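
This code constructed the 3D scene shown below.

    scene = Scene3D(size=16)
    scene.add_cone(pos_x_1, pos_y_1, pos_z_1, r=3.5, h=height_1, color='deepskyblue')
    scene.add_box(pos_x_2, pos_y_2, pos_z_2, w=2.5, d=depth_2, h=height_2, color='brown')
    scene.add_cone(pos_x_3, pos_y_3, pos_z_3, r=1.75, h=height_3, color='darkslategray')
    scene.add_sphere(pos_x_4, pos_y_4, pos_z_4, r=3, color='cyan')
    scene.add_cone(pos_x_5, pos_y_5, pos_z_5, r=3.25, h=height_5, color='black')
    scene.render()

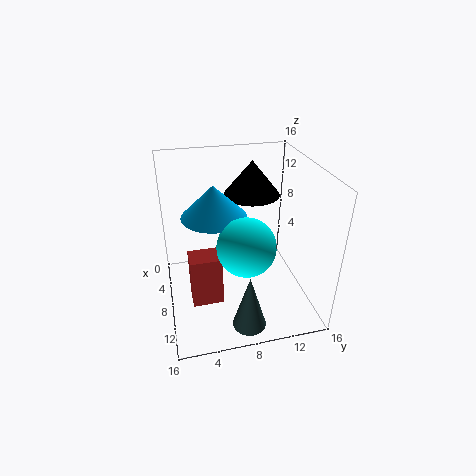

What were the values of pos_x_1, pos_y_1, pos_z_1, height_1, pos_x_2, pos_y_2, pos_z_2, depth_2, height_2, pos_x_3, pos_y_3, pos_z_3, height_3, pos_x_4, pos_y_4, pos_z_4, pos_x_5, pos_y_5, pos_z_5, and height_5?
pos_x_1 = 7.5
pos_y_1 = 5.5
pos_z_1 = 10.75
height_1 = 3.5
pos_x_2 = 9.25
pos_y_2 = 2.25
pos_z_2 = 2.5
depth_2 = 3.25
height_2 = 5.5
pos_x_3 = 14
pos_y_3 = 7.75
pos_z_3 = 1
height_3 = 6
pos_x_4 = 11.5
pos_y_4 = 8
pos_z_4 = 9
pos_x_5 = 4.5
pos_y_5 = 10.5
pos_z_5 = 11.5
height_5 = 4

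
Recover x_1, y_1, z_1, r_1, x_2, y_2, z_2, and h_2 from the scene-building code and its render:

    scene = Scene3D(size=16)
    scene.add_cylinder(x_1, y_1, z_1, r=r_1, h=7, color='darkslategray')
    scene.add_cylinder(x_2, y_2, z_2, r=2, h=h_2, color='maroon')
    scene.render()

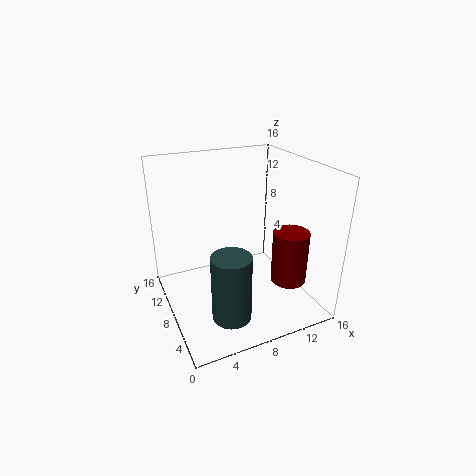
x_1 = 5, y_1 = 3, z_1 = 2, r_1 = 2, x_2 = 13, y_2 = 5, z_2 = 3, h_2 = 6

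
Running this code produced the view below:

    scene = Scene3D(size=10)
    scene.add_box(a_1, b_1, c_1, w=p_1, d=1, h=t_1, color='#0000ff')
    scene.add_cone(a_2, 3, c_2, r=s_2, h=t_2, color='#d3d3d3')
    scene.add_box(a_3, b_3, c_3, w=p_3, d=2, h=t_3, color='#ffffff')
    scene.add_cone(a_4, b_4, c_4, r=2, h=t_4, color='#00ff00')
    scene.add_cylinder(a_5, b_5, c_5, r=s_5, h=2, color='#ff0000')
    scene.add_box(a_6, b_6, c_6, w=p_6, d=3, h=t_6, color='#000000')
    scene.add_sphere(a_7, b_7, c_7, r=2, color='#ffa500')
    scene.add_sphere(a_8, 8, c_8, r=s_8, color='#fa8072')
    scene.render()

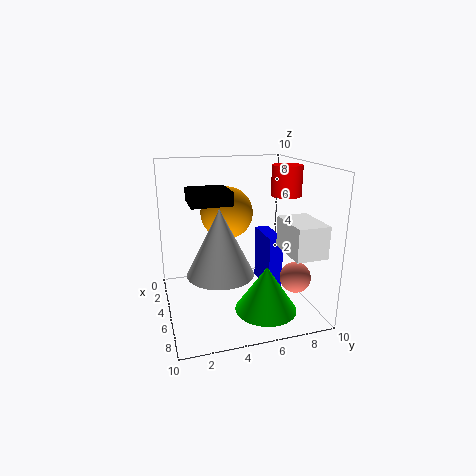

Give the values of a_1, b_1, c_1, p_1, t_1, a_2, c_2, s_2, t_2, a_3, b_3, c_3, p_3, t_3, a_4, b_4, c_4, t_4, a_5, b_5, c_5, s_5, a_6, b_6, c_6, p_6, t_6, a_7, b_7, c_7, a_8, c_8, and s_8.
a_1 = 3
b_1 = 7
c_1 = 1
p_1 = 3
t_1 = 4
a_2 = 8
c_2 = 4
s_2 = 2
t_2 = 4
a_3 = 7
b_3 = 7
c_3 = 5
p_3 = 3
t_3 = 2
a_4 = 8
b_4 = 6
c_4 = 1
t_4 = 3
a_5 = 6
b_5 = 8
c_5 = 8
s_5 = 1
a_6 = 1
b_6 = 2
c_6 = 7
p_6 = 3
t_6 = 1
a_7 = 2
b_7 = 5
c_7 = 6
a_8 = 8
c_8 = 3
s_8 = 1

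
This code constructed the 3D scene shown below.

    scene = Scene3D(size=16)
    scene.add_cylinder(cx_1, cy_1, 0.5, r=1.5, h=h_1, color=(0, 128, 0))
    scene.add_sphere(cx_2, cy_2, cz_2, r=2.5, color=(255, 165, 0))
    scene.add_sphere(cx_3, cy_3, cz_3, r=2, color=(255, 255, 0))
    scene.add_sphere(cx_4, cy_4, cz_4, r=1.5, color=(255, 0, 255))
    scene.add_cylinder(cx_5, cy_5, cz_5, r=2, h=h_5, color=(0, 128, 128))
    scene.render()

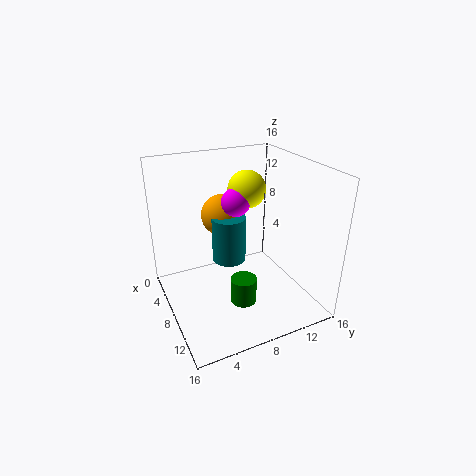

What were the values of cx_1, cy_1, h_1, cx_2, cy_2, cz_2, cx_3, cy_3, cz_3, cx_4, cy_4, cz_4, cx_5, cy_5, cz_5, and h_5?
cx_1 = 9.5; cy_1 = 8; h_1 = 3; cx_2 = 3.5; cy_2 = 8; cz_2 = 9; cx_3 = 8; cy_3 = 9; cz_3 = 13.5; cx_4 = 8.5; cy_4 = 7.5; cz_4 = 12.5; cx_5 = 5.5; cy_5 = 8; cz_5 = 4; h_5 = 5.5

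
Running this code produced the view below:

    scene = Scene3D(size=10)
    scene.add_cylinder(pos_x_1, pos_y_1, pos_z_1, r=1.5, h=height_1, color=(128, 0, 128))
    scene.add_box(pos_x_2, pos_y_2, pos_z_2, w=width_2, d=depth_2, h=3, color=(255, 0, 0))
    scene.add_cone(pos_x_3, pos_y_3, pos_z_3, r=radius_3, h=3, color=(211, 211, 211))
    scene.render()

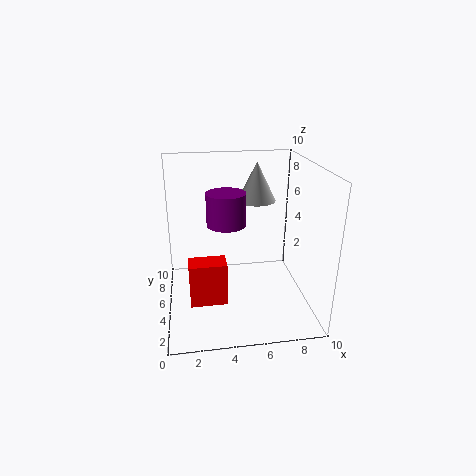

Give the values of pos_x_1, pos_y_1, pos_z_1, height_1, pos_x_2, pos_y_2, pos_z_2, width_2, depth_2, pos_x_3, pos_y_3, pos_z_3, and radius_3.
pos_x_1 = 4.5
pos_y_1 = 7.5
pos_z_1 = 5
height_1 = 2.5
pos_x_2 = 1.5
pos_y_2 = 3
pos_z_2 = 1
width_2 = 2.5
depth_2 = 1.5
pos_x_3 = 7
pos_y_3 = 8.5
pos_z_3 = 6.5
radius_3 = 1.5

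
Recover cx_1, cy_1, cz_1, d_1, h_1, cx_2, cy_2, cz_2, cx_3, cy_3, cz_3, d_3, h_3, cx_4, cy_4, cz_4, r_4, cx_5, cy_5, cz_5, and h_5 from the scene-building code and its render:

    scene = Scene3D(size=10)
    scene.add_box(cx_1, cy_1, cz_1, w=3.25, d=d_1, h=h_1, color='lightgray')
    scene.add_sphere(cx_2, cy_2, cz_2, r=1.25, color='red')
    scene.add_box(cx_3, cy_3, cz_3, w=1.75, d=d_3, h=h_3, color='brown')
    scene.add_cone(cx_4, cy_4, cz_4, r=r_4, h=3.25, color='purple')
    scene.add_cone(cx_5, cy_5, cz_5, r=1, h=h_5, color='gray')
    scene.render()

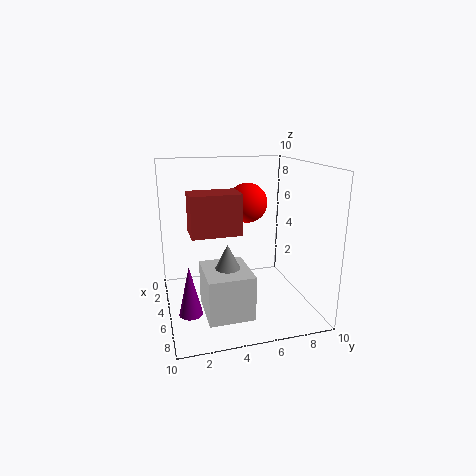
cx_1 = 6.5, cy_1 = 2, cz_1 = 1.5, d_1 = 2.75, h_1 = 2.75, cx_2 = 6.25, cy_2 = 5.25, cz_2 = 7.75, cx_3 = 7.75, cy_3 = 1.25, cz_3 = 6.75, d_3 = 2.75, h_3 = 2.25, cx_4 = 7.25, cy_4 = 1.25, cz_4 = 1, r_4 = 0.75, cx_5 = 8, cy_5 = 3.5, cz_5 = 3.75, h_5 = 2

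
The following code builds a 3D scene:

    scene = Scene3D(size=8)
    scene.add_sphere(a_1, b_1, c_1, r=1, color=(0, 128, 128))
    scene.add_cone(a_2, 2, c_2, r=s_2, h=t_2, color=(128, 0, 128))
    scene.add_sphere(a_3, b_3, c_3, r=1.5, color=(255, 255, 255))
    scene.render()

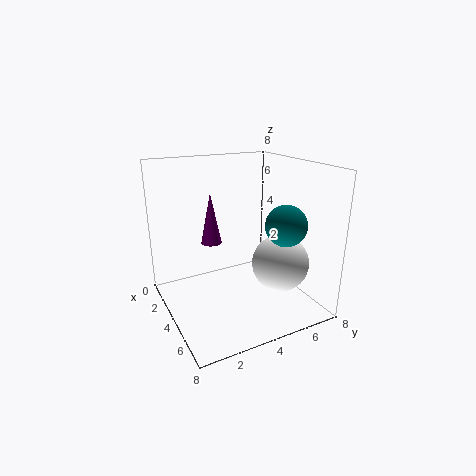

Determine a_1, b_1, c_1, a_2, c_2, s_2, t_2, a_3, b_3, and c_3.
a_1 = 7, b_1 = 5, c_1 = 5.5, a_2 = 5, c_2 = 4.5, s_2 = 0.5, t_2 = 2.5, a_3 = 6, b_3 = 5.5, c_3 = 3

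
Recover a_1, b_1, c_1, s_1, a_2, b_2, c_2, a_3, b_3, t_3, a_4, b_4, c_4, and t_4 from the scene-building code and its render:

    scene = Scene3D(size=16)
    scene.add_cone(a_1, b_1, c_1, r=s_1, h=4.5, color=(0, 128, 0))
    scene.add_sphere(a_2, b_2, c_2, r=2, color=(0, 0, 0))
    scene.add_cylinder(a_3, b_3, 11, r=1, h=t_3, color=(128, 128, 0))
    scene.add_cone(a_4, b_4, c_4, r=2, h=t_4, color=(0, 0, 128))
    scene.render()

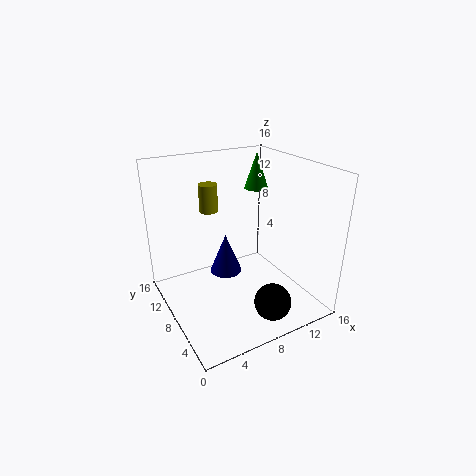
a_1 = 13.5, b_1 = 13, c_1 = 11.5, s_1 = 1.5, a_2 = 9.5, b_2 = 3, c_2 = 2, a_3 = 5.5, b_3 = 10, t_3 = 3, a_4 = 8.5, b_4 = 12, c_4 = 1.5, t_4 = 5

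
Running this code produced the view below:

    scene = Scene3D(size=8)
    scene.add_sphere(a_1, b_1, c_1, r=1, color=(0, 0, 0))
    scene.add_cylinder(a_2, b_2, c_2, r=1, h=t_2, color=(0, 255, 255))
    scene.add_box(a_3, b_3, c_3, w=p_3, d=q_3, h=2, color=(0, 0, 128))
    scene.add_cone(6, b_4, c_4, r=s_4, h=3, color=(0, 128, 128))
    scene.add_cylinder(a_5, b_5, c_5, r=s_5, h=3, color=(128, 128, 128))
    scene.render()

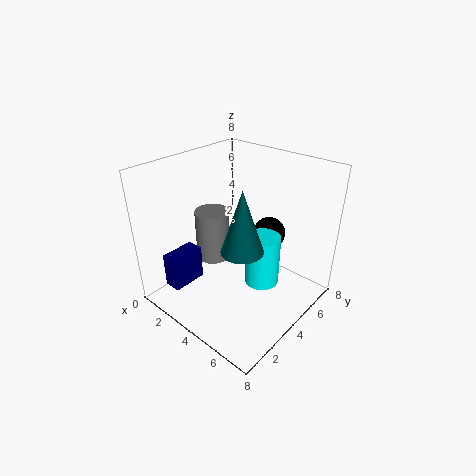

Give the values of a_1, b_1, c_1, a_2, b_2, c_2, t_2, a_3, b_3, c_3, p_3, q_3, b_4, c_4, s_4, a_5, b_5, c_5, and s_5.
a_1 = 4
b_1 = 7
c_1 = 3
a_2 = 5
b_2 = 5
c_2 = 1
t_2 = 3
a_3 = 1
b_3 = 1
c_3 = 1
p_3 = 1
q_3 = 2
b_4 = 2
c_4 = 5
s_4 = 1
a_5 = 2
b_5 = 4
c_5 = 2
s_5 = 1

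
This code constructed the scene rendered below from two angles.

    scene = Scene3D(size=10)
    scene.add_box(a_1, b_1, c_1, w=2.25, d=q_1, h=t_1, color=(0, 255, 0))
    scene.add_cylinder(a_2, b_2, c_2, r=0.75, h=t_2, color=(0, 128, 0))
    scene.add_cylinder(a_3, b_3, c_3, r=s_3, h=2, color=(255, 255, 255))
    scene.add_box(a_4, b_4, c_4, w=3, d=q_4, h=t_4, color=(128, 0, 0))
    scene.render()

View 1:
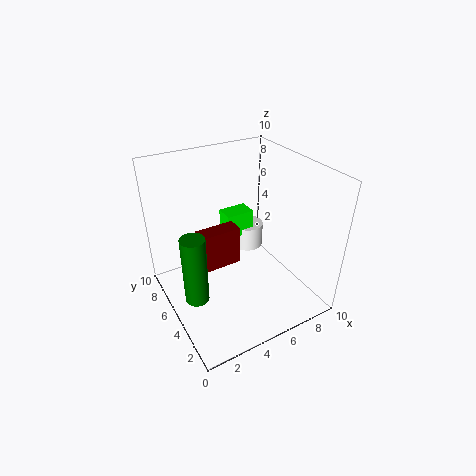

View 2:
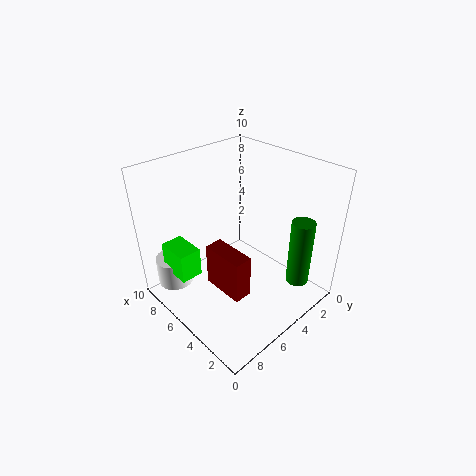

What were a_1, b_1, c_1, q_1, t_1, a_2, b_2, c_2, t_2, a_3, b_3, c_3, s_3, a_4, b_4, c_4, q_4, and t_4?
a_1 = 5.75
b_1 = 7.75
c_1 = 3
q_1 = 1.5
t_1 = 2
a_2 = 1
b_2 = 3.25
c_2 = 2.75
t_2 = 4.5
a_3 = 8
b_3 = 8.5
c_3 = 1.5
s_3 = 1.25
a_4 = 2.75
b_4 = 6
c_4 = 2
q_4 = 1.25
t_4 = 3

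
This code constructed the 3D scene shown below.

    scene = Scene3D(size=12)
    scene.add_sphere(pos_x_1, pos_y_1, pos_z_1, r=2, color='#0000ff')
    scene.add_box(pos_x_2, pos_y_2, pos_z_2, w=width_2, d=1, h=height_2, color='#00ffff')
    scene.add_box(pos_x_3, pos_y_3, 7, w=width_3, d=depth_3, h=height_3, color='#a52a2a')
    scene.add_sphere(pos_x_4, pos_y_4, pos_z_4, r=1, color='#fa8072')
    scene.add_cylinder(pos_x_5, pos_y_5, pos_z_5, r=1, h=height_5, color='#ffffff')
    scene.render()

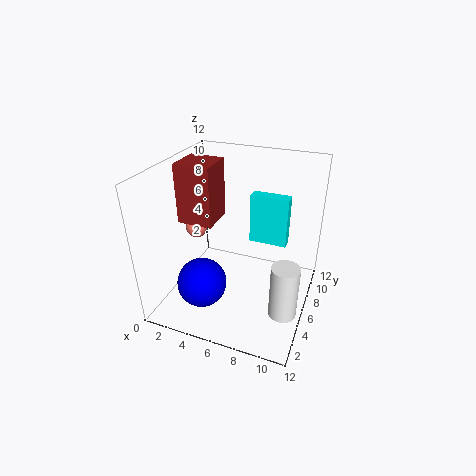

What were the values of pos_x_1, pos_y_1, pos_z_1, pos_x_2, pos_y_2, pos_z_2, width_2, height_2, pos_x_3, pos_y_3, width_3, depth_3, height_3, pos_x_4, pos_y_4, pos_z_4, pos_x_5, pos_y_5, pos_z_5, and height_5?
pos_x_1 = 4; pos_y_1 = 3; pos_z_1 = 3; pos_x_2 = 7; pos_y_2 = 6; pos_z_2 = 6; width_2 = 3; height_2 = 4; pos_x_3 = 1; pos_y_3 = 5; width_3 = 3; depth_3 = 3; height_3 = 5; pos_x_4 = 1; pos_y_4 = 8; pos_z_4 = 5; pos_x_5 = 11; pos_y_5 = 2; pos_z_5 = 3; height_5 = 4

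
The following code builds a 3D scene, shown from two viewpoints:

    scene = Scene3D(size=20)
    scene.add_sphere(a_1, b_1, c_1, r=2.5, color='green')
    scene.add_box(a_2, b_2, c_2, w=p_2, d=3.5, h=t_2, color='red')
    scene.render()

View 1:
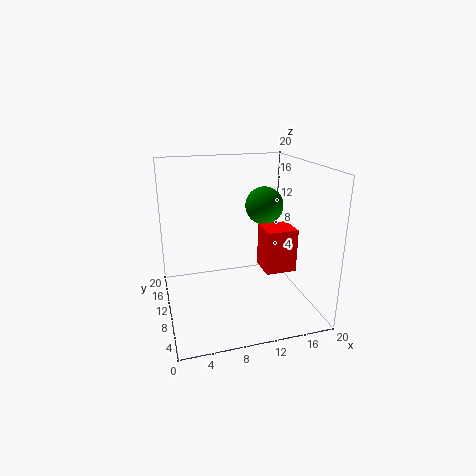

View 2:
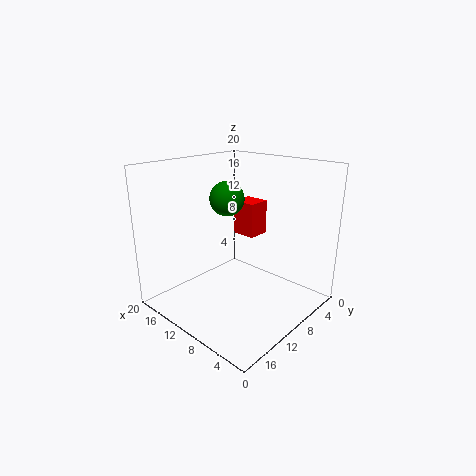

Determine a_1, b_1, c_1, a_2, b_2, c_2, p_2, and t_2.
a_1 = 13.25, b_1 = 8.75, c_1 = 14.75, a_2 = 11.25, b_2 = 2, c_2 = 8.25, p_2 = 3.75, t_2 = 5.25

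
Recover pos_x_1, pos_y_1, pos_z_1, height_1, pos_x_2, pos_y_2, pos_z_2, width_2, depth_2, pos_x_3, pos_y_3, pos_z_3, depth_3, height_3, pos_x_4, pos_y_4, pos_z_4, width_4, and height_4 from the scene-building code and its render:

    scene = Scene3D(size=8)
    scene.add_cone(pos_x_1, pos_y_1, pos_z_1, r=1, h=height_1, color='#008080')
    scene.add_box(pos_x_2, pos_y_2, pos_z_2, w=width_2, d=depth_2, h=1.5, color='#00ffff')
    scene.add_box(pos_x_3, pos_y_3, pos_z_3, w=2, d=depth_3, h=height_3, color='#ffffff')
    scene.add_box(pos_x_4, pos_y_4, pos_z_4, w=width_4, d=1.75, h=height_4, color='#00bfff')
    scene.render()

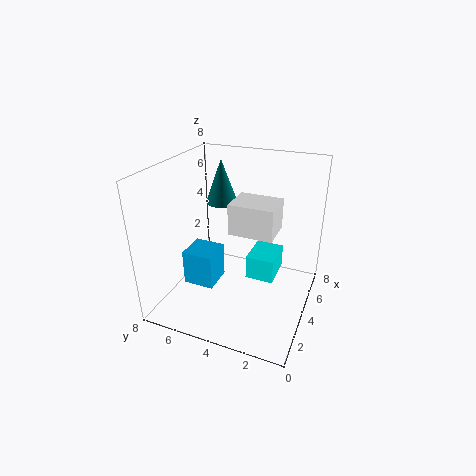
pos_x_1 = 6.75
pos_y_1 = 6.25
pos_z_1 = 4.75
height_1 = 2.75
pos_x_2 = 5.25
pos_y_2 = 2.25
pos_z_2 = 0.5
width_2 = 2.25
depth_2 = 1.75
pos_x_3 = 3.75
pos_y_3 = 2
pos_z_3 = 4.25
depth_3 = 2.5
height_3 = 1.75
pos_x_4 = 2.5
pos_y_4 = 5
pos_z_4 = 1.25
width_4 = 1.75
height_4 = 2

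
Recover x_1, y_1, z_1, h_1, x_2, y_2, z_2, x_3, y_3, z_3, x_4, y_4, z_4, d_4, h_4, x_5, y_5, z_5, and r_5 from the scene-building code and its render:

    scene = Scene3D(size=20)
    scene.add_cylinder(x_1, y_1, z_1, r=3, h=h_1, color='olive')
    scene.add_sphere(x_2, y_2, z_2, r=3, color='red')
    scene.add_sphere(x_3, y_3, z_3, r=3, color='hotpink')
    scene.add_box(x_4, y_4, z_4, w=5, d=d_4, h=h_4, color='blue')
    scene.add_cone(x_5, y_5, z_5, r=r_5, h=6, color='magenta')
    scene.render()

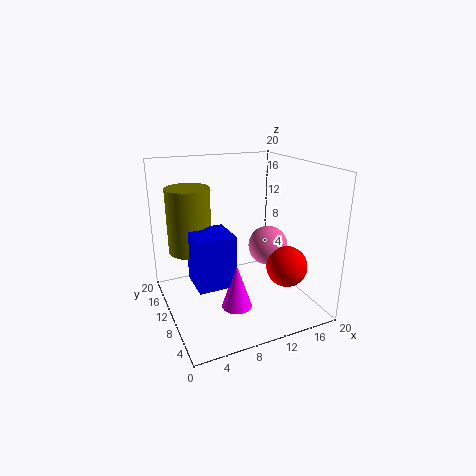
x_1 = 4
y_1 = 13
z_1 = 8
h_1 = 9
x_2 = 17
y_2 = 8
z_2 = 5
x_3 = 16
y_3 = 12
z_3 = 7
x_4 = 3
y_4 = 6
z_4 = 5
d_4 = 5
h_4 = 7
x_5 = 8
y_5 = 6
z_5 = 2
r_5 = 2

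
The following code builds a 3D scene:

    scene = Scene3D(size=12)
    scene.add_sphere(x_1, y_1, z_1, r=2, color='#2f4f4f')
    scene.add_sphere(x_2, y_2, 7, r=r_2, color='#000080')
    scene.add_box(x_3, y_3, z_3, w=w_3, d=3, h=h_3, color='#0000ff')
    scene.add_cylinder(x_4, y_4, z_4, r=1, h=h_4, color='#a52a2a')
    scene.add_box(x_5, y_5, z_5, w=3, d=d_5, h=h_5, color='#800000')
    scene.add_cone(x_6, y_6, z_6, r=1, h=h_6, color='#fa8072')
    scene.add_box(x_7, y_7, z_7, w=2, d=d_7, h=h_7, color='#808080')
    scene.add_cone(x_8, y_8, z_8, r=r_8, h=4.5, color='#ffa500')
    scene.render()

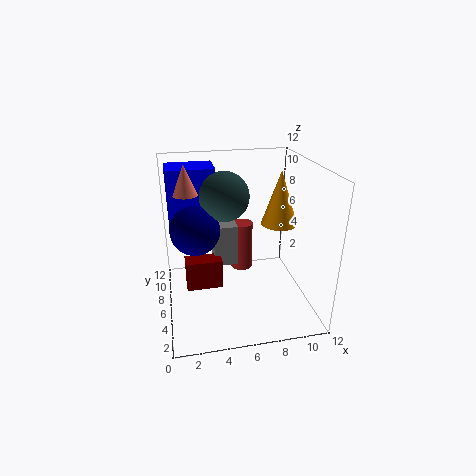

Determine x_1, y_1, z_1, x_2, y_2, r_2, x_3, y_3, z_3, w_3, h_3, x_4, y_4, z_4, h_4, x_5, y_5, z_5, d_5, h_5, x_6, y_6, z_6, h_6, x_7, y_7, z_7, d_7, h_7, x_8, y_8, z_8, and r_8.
x_1 = 5, y_1 = 6.5, z_1 = 9.5, x_2 = 2.5, y_2 = 6, r_2 = 2, x_3 = 0.5, y_3 = 7.5, z_3 = 6.5, w_3 = 4, h_3 = 5, x_4 = 7, y_4 = 9, z_4 = 1.5, h_4 = 4.5, x_5 = 1.5, y_5 = 5, z_5 = 2, d_5 = 1.5, h_5 = 2.5, x_6 = 2, y_6 = 7.5, z_6 = 9.5, h_6 = 2.5, x_7 = 4, y_7 = 6, z_7 = 3.5, d_7 = 2, h_7 = 3.5, x_8 = 9.5, y_8 = 6, z_8 = 7, r_8 = 1.5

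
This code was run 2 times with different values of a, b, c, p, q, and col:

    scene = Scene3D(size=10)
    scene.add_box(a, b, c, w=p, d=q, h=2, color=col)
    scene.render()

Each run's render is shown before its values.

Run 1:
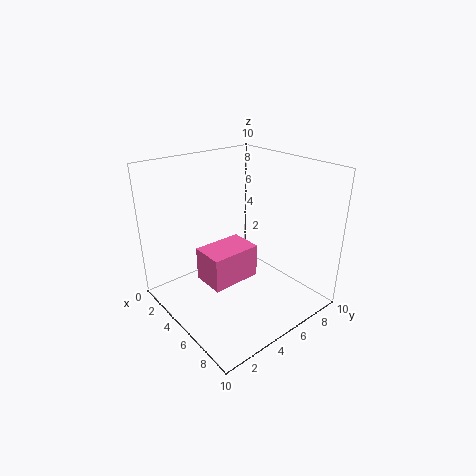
a = 6; b = 1; c = 4; p = 2; q = 3; col = 'hotpink'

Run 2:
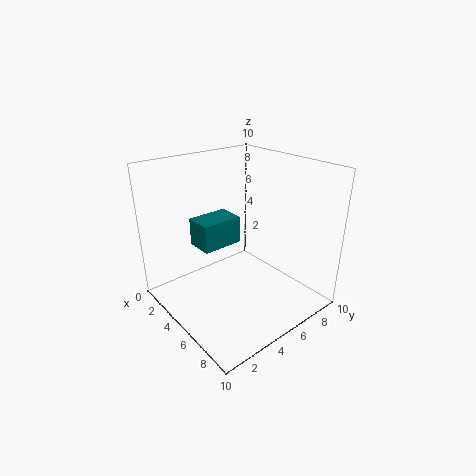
a = 2; b = 3; c = 4; p = 2; q = 3; col = 'teal'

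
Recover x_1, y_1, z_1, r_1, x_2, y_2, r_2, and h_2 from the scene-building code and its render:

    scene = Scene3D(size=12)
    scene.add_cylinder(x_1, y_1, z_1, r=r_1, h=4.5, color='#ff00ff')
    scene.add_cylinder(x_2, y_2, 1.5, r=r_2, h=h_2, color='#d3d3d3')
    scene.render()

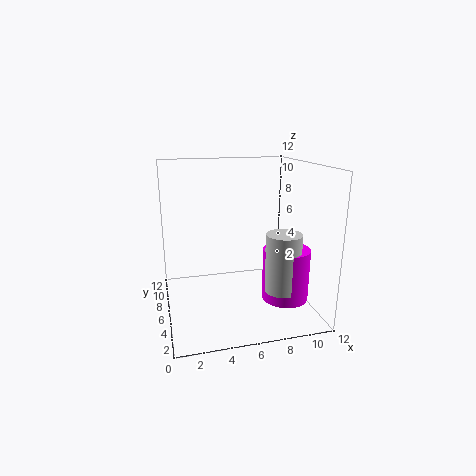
x_1 = 10; y_1 = 5; z_1 = 0.5; r_1 = 2; x_2 = 9.5; y_2 = 4.5; r_2 = 1.5; h_2 = 5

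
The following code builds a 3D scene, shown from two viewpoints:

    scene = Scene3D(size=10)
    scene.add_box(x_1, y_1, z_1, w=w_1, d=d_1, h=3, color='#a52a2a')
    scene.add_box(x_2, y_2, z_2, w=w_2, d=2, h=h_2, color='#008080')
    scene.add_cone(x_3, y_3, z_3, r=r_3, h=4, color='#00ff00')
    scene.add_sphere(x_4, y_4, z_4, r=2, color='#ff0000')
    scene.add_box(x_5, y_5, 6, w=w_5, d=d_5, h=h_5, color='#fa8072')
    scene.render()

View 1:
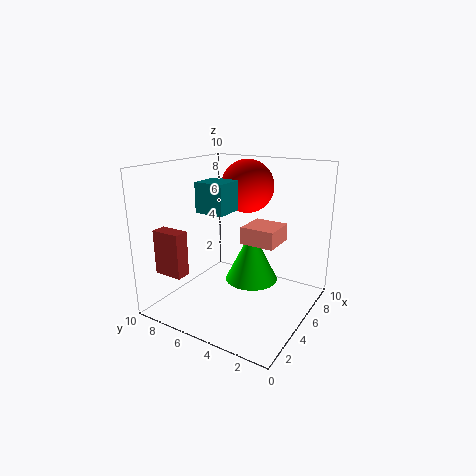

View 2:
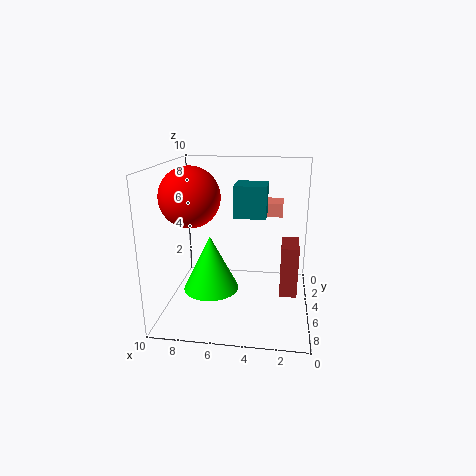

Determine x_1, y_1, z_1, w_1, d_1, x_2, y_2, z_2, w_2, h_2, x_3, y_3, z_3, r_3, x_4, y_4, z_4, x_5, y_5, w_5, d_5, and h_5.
x_1 = 1, y_1 = 7, z_1 = 3, w_1 = 1, d_1 = 2, x_2 = 3, y_2 = 5, z_2 = 7, w_2 = 2, h_2 = 2, x_3 = 7, y_3 = 5, z_3 = 1, r_3 = 2, x_4 = 8, y_4 = 6, z_4 = 8, x_5 = 2, y_5 = 1, w_5 = 2, d_5 = 2, h_5 = 1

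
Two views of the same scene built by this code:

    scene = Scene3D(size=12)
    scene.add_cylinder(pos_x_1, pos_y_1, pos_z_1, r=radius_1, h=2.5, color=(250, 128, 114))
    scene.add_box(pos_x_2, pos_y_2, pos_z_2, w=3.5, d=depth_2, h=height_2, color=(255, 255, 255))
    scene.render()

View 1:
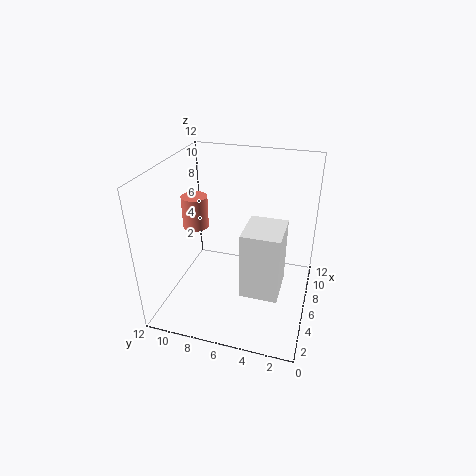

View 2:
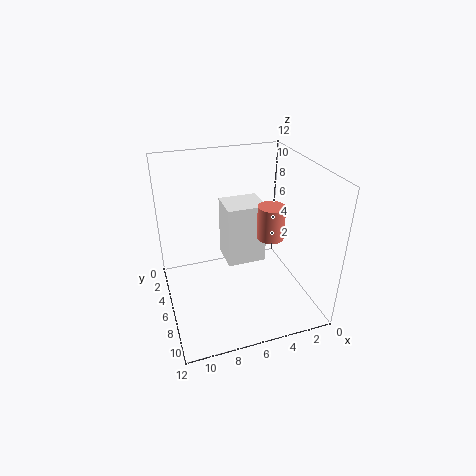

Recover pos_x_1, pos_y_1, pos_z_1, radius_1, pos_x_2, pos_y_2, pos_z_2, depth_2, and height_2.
pos_x_1 = 4.5; pos_y_1 = 9; pos_z_1 = 7.5; radius_1 = 1; pos_x_2 = 3; pos_y_2 = 2; pos_z_2 = 2.5; depth_2 = 3; height_2 = 5.5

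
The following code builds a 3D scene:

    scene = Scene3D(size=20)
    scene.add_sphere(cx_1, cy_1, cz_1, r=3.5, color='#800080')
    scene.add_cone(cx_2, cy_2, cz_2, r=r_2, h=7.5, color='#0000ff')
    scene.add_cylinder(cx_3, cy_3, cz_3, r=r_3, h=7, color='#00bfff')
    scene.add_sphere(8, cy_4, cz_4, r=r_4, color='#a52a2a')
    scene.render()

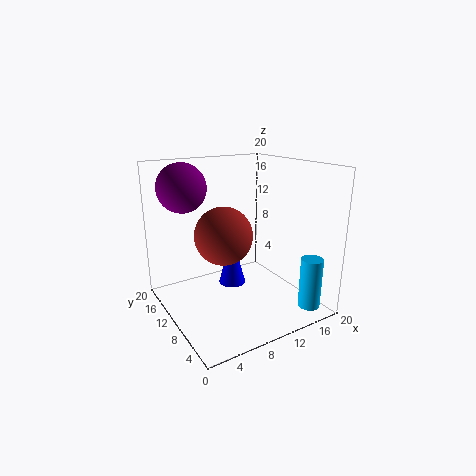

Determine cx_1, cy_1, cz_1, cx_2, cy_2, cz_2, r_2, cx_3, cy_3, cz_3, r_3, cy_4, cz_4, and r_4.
cx_1 = 4.5, cy_1 = 16, cz_1 = 16.5, cx_2 = 10.5, cy_2 = 12.5, cz_2 = 2, r_2 = 2, cx_3 = 17, cy_3 = 2.5, cz_3 = 1, r_3 = 1.5, cy_4 = 10.5, cz_4 = 10.5, r_4 = 4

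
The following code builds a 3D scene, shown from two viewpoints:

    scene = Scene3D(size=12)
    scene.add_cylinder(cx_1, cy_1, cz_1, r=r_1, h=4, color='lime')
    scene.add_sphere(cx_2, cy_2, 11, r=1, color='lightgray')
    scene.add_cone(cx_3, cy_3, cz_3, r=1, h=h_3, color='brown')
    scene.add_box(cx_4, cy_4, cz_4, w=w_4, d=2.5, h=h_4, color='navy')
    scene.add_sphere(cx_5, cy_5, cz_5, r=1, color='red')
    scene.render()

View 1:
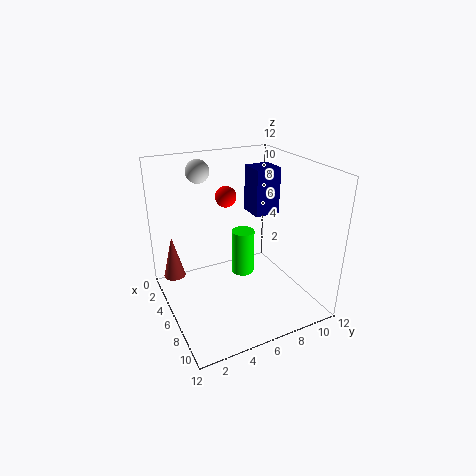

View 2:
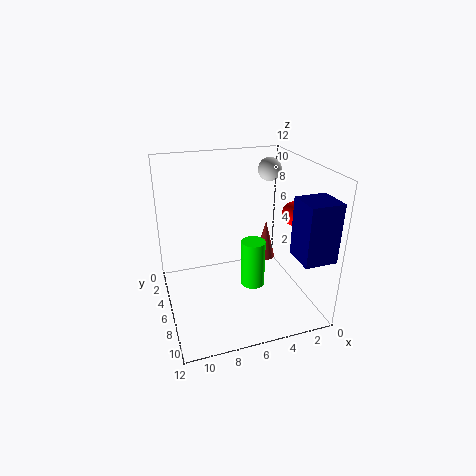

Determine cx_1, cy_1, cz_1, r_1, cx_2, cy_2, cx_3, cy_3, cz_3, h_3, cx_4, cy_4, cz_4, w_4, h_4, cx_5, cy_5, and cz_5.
cx_1 = 5
cy_1 = 7
cz_1 = 2
r_1 = 1
cx_2 = 2.5
cy_2 = 4
cx_3 = 1.5
cy_3 = 1.5
cz_3 = 1
h_3 = 4
cx_4 = 0.5
cy_4 = 9.5
cz_4 = 6
w_4 = 2.5
h_4 = 4.5
cx_5 = 1.5
cy_5 = 7
cz_5 = 8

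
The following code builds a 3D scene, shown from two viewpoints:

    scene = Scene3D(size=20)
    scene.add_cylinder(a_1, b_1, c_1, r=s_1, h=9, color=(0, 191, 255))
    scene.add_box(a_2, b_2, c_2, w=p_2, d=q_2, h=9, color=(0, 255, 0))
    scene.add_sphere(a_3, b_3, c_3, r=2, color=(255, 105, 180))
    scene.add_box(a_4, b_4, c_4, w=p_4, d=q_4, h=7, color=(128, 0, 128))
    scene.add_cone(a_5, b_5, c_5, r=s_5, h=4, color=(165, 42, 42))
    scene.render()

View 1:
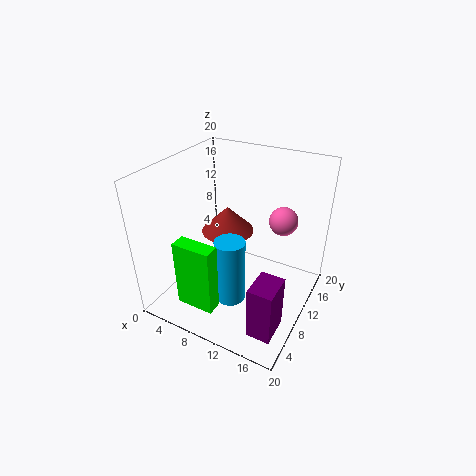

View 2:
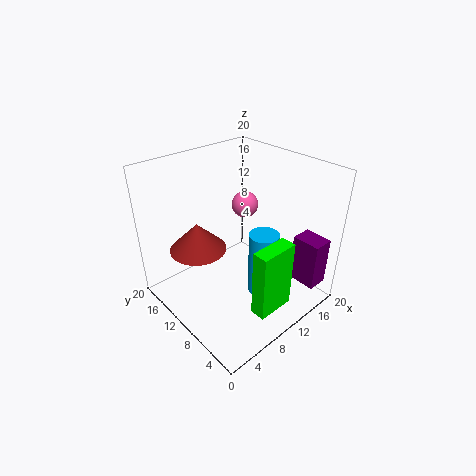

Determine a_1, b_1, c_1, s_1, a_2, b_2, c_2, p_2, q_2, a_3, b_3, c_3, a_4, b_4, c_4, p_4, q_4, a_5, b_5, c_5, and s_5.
a_1 = 11; b_1 = 6; c_1 = 3; s_1 = 2; a_2 = 6; b_2 = 1; c_2 = 4; p_2 = 5; q_2 = 2; a_3 = 15; b_3 = 14; c_3 = 12; a_4 = 16; b_4 = 1; c_4 = 3; p_4 = 3; q_4 = 4; a_5 = 6; b_5 = 14; c_5 = 8; s_5 = 4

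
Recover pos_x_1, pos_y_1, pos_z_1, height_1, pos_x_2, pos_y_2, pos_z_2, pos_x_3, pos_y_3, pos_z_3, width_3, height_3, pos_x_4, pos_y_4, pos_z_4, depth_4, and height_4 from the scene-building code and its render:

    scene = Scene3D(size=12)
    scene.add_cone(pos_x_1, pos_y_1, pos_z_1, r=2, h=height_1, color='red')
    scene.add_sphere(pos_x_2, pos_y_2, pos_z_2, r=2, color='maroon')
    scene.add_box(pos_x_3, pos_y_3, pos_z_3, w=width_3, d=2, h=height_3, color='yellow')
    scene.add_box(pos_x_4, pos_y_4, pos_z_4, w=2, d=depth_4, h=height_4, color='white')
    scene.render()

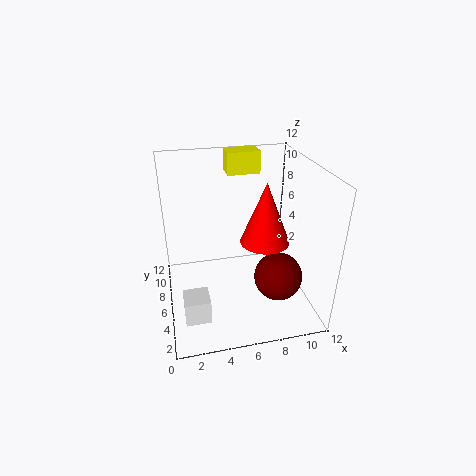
pos_x_1 = 8; pos_y_1 = 5; pos_z_1 = 6; height_1 = 5; pos_x_2 = 9; pos_y_2 = 4; pos_z_2 = 3; pos_x_3 = 6; pos_y_3 = 10; pos_z_3 = 10; width_3 = 3; height_3 = 2; pos_x_4 = 1; pos_y_4 = 2; pos_z_4 = 1; depth_4 = 2; height_4 = 2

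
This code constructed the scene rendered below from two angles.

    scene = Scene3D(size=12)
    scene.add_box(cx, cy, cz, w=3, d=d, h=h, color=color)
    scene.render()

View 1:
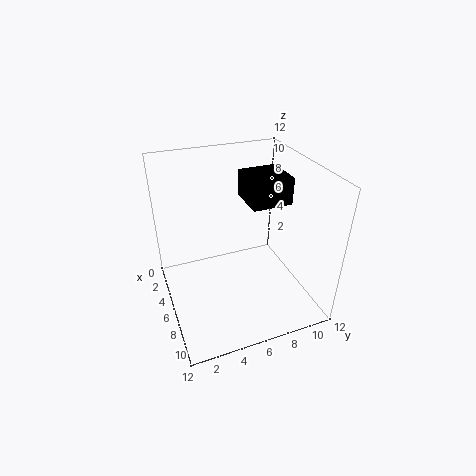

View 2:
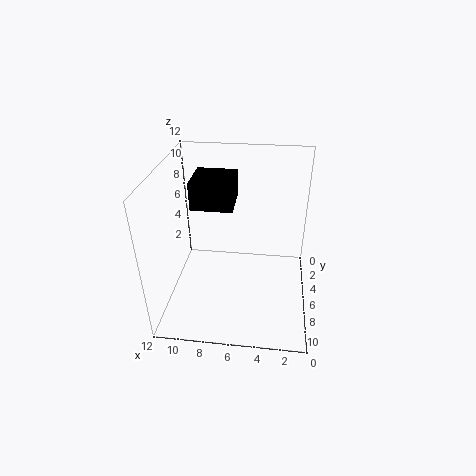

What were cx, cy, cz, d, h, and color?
cx = 6, cy = 6, cz = 10, d = 3, h = 2, color = 'black'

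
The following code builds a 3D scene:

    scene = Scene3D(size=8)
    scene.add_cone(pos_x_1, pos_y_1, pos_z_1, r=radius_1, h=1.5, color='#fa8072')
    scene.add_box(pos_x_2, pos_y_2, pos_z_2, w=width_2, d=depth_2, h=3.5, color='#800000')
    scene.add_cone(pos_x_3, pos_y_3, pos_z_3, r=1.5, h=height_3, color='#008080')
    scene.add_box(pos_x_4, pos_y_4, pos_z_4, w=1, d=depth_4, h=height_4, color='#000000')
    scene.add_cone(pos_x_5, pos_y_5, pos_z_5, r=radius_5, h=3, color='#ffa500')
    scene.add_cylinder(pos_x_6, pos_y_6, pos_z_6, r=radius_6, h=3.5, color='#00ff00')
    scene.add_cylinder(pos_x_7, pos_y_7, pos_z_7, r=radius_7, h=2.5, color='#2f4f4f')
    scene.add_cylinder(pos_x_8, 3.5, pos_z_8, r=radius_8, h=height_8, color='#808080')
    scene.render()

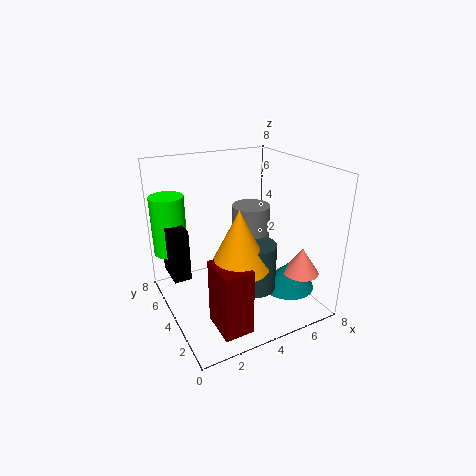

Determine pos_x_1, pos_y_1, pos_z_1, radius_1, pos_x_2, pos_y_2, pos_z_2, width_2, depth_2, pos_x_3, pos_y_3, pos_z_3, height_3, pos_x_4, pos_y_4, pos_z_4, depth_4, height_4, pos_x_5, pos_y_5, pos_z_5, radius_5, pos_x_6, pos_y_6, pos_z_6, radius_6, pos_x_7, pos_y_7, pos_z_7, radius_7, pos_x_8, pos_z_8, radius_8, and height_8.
pos_x_1 = 7; pos_y_1 = 2; pos_z_1 = 2; radius_1 = 1; pos_x_2 = 1.5; pos_y_2 = 0.5; pos_z_2 = 0.5; width_2 = 1.5; depth_2 = 2; pos_x_3 = 6.5; pos_y_3 = 2.5; pos_z_3 = 1; height_3 = 1.5; pos_x_4 = 0.5; pos_y_4 = 5; pos_z_4 = 1.5; depth_4 = 2; height_4 = 3; pos_x_5 = 3; pos_y_5 = 2; pos_z_5 = 3.5; radius_5 = 1.5; pos_x_6 = 1; pos_y_6 = 7; pos_z_6 = 2.5; radius_6 = 1; pos_x_7 = 4; pos_y_7 = 2; pos_z_7 = 2; radius_7 = 1; pos_x_8 = 4.5; pos_z_8 = 2.5; radius_8 = 1; height_8 = 3.5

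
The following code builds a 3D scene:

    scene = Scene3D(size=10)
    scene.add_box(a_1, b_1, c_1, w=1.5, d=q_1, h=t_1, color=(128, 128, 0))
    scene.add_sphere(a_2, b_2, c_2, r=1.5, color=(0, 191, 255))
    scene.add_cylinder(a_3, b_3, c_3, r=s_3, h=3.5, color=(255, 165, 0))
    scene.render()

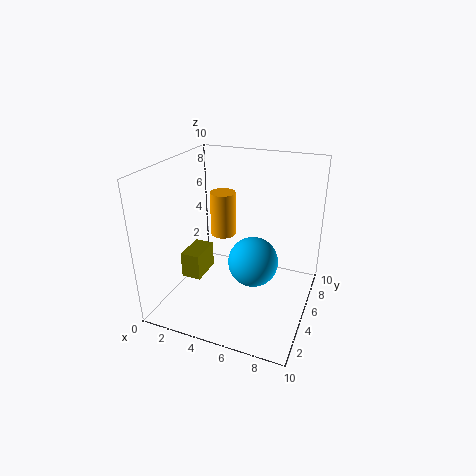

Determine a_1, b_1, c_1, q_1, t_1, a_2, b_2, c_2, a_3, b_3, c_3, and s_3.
a_1 = 0.5
b_1 = 4.5
c_1 = 1
q_1 = 2.5
t_1 = 2
a_2 = 7
b_2 = 2.5
c_2 = 5
a_3 = 2.5
b_3 = 8
c_3 = 3.5
s_3 = 1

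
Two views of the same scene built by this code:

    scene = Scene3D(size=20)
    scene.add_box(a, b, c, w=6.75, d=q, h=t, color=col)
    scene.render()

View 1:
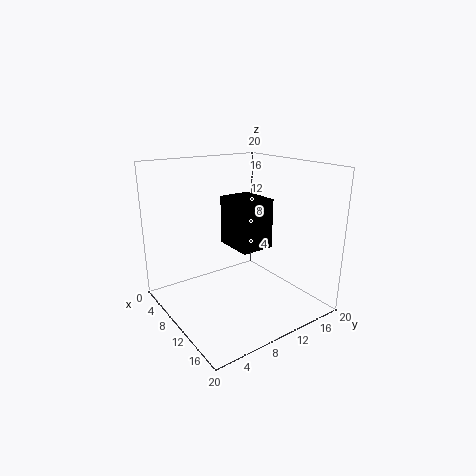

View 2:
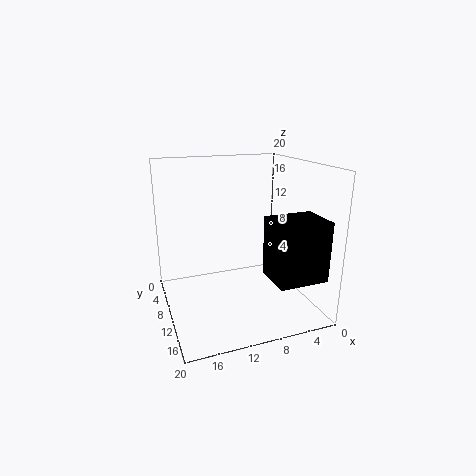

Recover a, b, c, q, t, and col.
a = 0.75
b = 13
c = 5.75
q = 5.5
t = 8
col = 'black'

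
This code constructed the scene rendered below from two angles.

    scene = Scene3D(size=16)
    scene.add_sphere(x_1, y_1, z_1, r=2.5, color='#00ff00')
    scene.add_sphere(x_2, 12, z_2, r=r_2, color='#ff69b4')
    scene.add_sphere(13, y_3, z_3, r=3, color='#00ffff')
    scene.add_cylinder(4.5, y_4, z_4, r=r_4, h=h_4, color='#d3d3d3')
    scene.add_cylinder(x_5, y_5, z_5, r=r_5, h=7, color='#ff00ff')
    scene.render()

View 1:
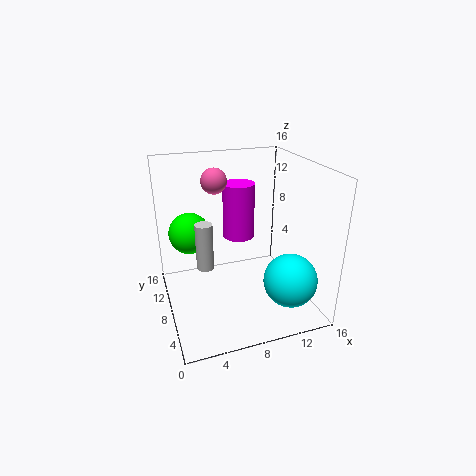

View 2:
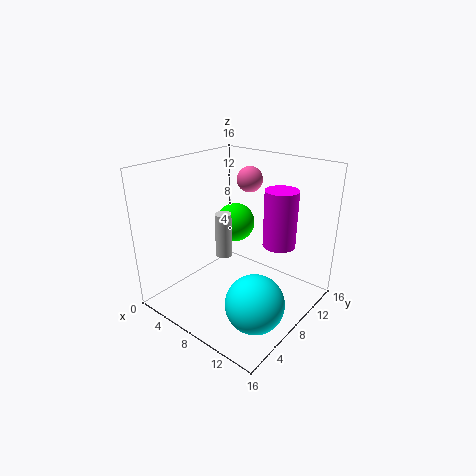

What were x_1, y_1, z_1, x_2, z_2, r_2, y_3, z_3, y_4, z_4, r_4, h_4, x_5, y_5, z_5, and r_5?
x_1 = 3.5; y_1 = 13; z_1 = 7; x_2 = 6.5; z_2 = 13.5; r_2 = 1.5; y_3 = 4.5; z_3 = 3.5; y_4 = 9.5; z_4 = 4; r_4 = 1; h_4 = 5.5; x_5 = 10; y_5 = 13.5; z_5 = 5.5; r_5 = 2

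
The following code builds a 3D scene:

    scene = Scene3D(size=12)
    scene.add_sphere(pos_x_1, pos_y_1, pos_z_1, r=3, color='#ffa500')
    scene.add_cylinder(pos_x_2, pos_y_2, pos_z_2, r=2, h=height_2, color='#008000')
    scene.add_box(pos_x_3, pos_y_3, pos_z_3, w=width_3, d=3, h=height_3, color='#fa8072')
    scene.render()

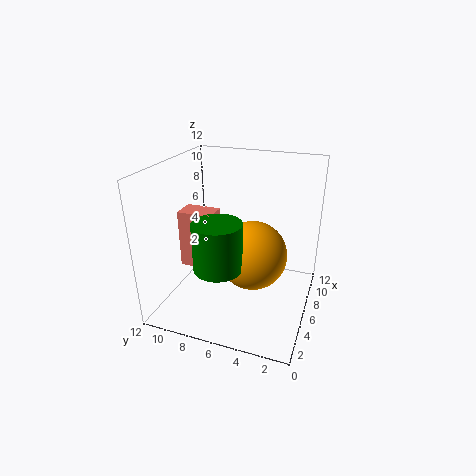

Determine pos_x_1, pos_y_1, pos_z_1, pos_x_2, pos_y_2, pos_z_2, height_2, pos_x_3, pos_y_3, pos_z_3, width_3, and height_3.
pos_x_1 = 7
pos_y_1 = 5
pos_z_1 = 4
pos_x_2 = 4
pos_y_2 = 7
pos_z_2 = 4
height_2 = 4
pos_x_3 = 5
pos_y_3 = 8
pos_z_3 = 3
width_3 = 2
height_3 = 5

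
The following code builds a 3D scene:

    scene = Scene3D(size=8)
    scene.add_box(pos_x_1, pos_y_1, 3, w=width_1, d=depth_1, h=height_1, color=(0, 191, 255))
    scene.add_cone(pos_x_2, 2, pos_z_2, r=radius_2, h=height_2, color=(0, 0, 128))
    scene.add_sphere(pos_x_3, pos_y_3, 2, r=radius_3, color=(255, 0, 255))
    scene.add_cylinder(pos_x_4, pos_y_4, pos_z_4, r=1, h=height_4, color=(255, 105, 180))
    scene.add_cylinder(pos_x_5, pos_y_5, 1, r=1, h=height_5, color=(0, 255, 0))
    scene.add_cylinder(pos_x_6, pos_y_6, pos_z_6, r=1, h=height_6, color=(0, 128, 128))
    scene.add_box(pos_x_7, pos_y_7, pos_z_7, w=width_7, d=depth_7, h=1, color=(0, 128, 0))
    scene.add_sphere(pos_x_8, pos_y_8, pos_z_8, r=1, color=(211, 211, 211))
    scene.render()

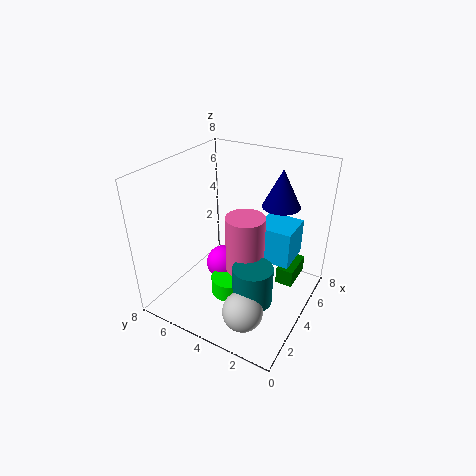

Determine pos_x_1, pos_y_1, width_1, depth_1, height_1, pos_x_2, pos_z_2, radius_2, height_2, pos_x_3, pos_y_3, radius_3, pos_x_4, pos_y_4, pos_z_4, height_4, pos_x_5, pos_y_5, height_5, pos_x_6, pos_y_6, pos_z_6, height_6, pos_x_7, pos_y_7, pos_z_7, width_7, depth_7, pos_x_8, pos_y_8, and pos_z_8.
pos_x_1 = 4, pos_y_1 = 1, width_1 = 2, depth_1 = 2, height_1 = 2, pos_x_2 = 5, pos_z_2 = 6, radius_2 = 1, height_2 = 2, pos_x_3 = 4, pos_y_3 = 5, radius_3 = 1, pos_x_4 = 3, pos_y_4 = 3, pos_z_4 = 3, height_4 = 3, pos_x_5 = 3, pos_y_5 = 4, height_5 = 1, pos_x_6 = 2, pos_y_6 = 2, pos_z_6 = 2, height_6 = 2, pos_x_7 = 5, pos_y_7 = 1, pos_z_7 = 1, width_7 = 2, depth_7 = 1, pos_x_8 = 1, pos_y_8 = 2, pos_z_8 = 2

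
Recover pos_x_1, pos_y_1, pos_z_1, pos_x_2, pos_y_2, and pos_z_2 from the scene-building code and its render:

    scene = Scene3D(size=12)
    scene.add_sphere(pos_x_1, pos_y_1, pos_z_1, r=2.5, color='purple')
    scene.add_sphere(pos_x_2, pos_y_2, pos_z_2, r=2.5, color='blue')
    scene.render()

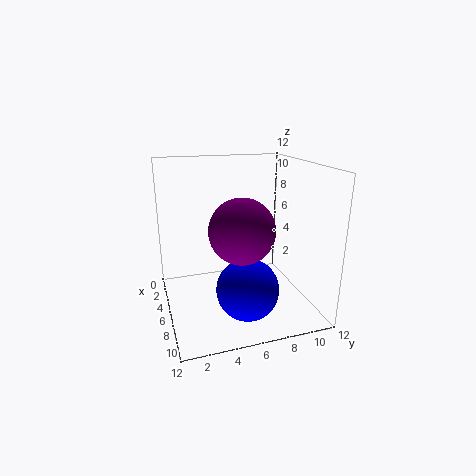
pos_x_1 = 8.5, pos_y_1 = 5.5, pos_z_1 = 7.5, pos_x_2 = 8.5, pos_y_2 = 6, pos_z_2 = 2.5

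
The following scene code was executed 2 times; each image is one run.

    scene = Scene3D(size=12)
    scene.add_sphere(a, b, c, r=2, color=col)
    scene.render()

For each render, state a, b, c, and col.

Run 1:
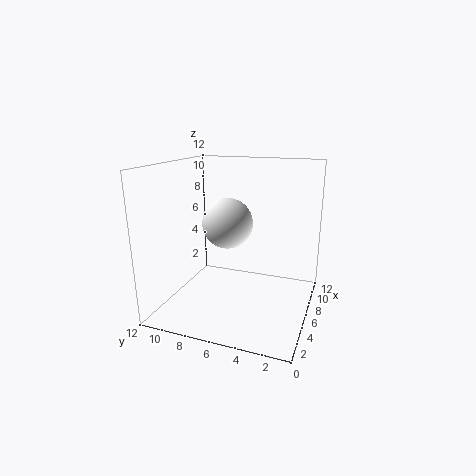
a = 5
b = 6.5
c = 7.5
col = 'white'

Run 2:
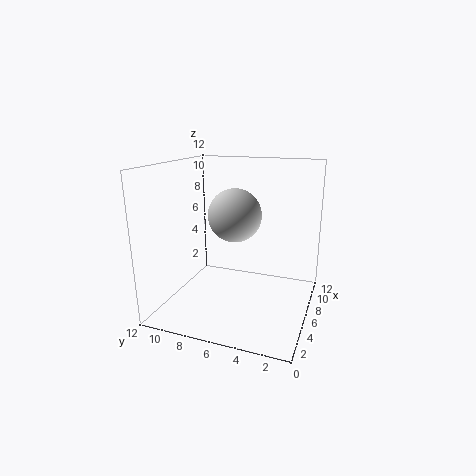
a = 4
b = 5.5
c = 8.5
col = 'lightgray'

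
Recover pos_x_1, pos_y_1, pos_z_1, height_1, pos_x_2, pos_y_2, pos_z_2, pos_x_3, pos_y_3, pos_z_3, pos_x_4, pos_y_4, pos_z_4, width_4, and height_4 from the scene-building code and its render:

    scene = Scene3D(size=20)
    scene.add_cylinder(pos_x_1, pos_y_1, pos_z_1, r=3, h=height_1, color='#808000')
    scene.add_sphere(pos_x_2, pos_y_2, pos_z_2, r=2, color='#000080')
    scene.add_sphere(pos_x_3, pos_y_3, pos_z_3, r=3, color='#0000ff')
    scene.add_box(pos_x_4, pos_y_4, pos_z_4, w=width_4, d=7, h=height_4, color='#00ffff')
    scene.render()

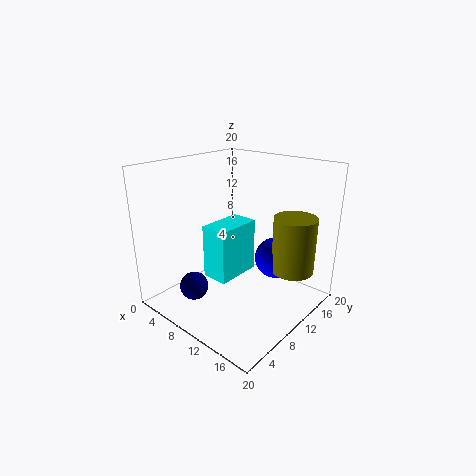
pos_x_1 = 16
pos_y_1 = 15
pos_z_1 = 5
height_1 = 8
pos_x_2 = 6
pos_y_2 = 5
pos_z_2 = 3
pos_x_3 = 13
pos_y_3 = 15
pos_z_3 = 6
pos_x_4 = 5
pos_y_4 = 8
pos_z_4 = 3
width_4 = 4
height_4 = 8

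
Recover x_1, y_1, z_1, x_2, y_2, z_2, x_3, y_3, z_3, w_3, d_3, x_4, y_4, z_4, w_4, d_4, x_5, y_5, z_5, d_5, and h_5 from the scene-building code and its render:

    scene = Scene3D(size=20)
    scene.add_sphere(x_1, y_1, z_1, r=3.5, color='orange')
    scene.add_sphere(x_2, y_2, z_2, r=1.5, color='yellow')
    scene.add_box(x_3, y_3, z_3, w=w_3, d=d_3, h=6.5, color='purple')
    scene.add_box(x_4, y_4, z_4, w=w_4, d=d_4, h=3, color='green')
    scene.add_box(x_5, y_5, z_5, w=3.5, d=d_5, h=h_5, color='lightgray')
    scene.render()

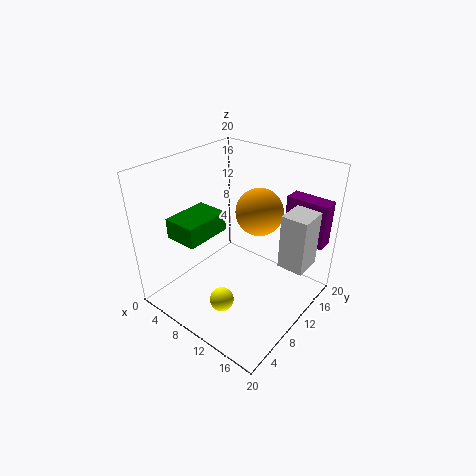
x_1 = 10, y_1 = 15, z_1 = 12, x_2 = 13, y_2 = 3, z_2 = 5.5, x_3 = 13.5, y_3 = 16.5, z_3 = 8.5, w_3 = 6, d_3 = 2.5, x_4 = 1, y_4 = 5, z_4 = 9, w_4 = 5, d_4 = 7, x_5 = 16, y_5 = 11, z_5 = 7.5, d_5 = 4, h_5 = 7.5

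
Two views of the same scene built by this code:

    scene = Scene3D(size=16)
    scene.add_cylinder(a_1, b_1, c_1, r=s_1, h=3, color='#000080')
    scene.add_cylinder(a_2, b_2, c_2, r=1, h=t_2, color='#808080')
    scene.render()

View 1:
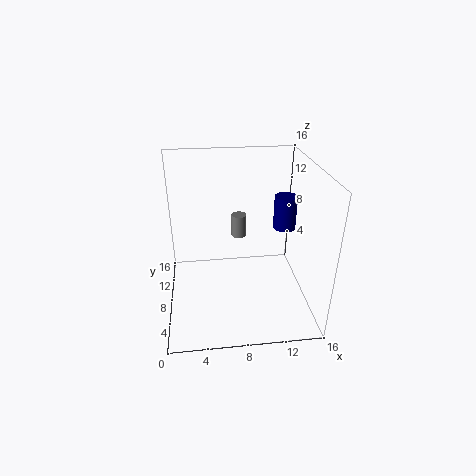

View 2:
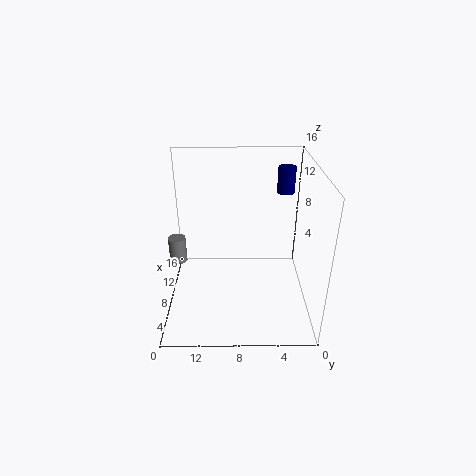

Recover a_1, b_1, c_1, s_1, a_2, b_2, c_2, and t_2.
a_1 = 11.5
b_1 = 2.5
c_1 = 12
s_1 = 1
a_2 = 9
b_2 = 15
c_2 = 4.5
t_2 = 3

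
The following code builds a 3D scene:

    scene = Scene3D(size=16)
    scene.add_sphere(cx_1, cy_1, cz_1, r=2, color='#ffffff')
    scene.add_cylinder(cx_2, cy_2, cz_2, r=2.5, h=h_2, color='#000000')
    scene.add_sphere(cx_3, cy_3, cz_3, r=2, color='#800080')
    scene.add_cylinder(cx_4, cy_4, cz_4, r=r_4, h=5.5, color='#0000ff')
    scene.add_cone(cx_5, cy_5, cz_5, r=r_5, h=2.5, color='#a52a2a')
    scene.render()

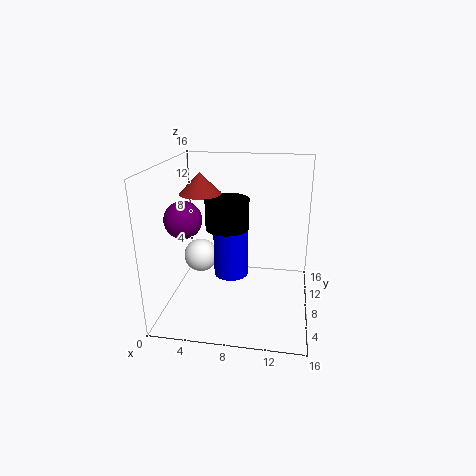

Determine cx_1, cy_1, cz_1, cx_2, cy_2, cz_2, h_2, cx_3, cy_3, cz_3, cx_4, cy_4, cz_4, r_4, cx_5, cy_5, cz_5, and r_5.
cx_1 = 3; cy_1 = 10; cz_1 = 4.5; cx_2 = 6.5; cy_2 = 9.5; cz_2 = 8.5; h_2 = 3.5; cx_3 = 2.5; cy_3 = 6; cz_3 = 10.5; cx_4 = 7; cy_4 = 9; cz_4 = 3; r_4 = 2; cx_5 = 3; cy_5 = 11; cz_5 = 12; r_5 = 2.5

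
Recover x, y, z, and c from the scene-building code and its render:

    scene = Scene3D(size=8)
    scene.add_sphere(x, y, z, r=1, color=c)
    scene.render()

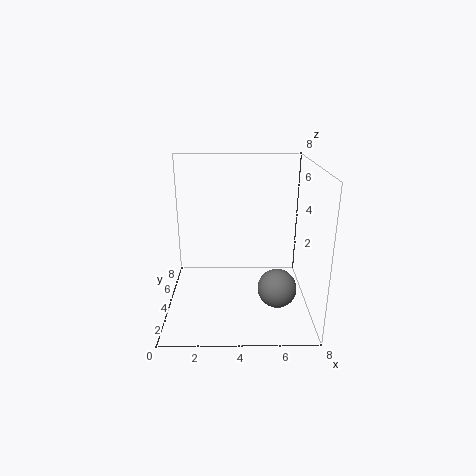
x = 6; y = 2; z = 2; c = 'gray'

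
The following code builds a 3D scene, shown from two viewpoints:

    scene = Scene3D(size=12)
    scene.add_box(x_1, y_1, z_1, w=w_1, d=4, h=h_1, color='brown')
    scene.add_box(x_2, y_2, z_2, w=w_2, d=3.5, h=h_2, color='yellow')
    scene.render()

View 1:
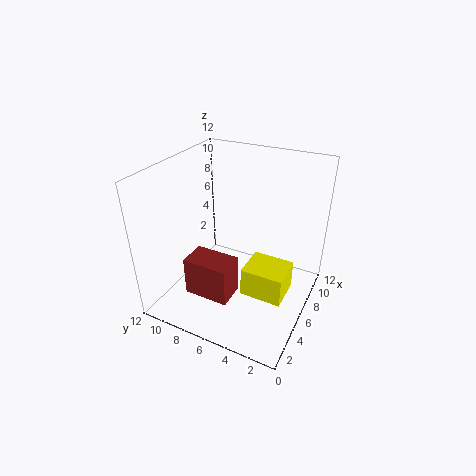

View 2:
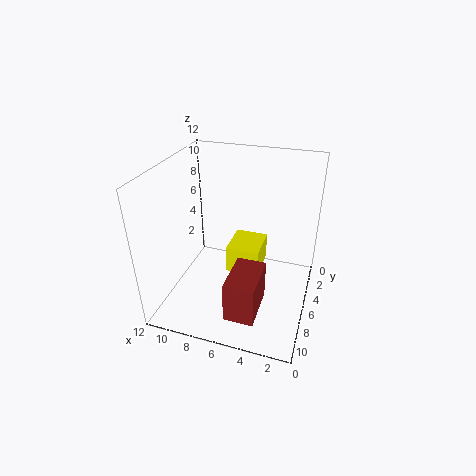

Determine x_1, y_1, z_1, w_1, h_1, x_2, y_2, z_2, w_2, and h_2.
x_1 = 3.5; y_1 = 6; z_1 = 0.5; w_1 = 2.5; h_1 = 3.5; x_2 = 4.5; y_2 = 1.5; z_2 = 1.5; w_2 = 3; h_2 = 2.5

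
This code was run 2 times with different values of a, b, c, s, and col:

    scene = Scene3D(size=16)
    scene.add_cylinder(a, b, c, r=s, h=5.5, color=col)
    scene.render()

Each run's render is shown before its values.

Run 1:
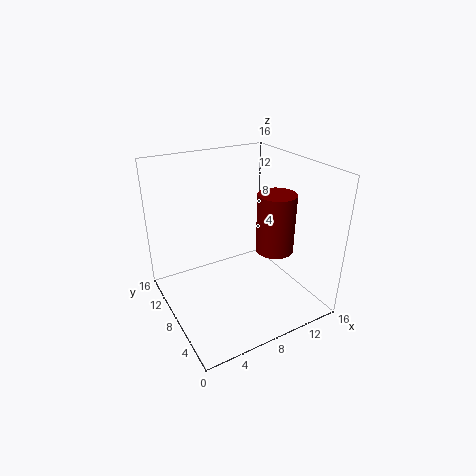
a = 8.5, b = 2, c = 9.5, s = 1.75, col = 'maroon'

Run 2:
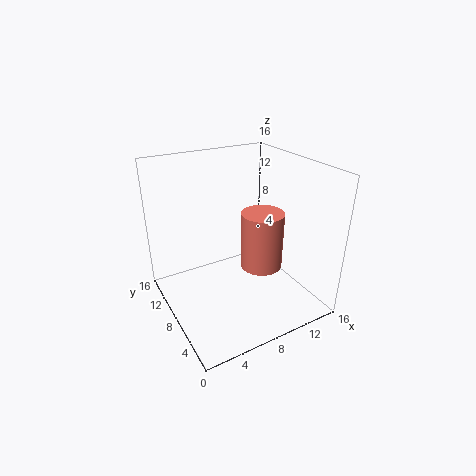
a = 7.75, b = 3, c = 7.5, s = 2, col = 'salmon'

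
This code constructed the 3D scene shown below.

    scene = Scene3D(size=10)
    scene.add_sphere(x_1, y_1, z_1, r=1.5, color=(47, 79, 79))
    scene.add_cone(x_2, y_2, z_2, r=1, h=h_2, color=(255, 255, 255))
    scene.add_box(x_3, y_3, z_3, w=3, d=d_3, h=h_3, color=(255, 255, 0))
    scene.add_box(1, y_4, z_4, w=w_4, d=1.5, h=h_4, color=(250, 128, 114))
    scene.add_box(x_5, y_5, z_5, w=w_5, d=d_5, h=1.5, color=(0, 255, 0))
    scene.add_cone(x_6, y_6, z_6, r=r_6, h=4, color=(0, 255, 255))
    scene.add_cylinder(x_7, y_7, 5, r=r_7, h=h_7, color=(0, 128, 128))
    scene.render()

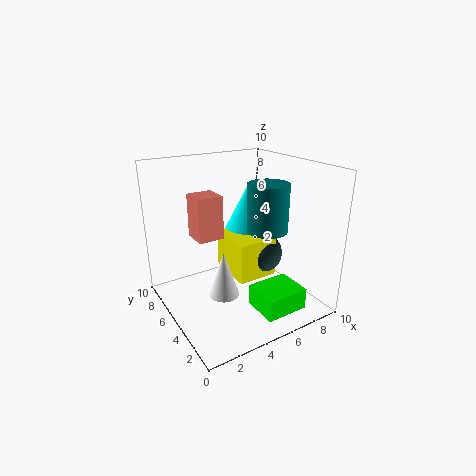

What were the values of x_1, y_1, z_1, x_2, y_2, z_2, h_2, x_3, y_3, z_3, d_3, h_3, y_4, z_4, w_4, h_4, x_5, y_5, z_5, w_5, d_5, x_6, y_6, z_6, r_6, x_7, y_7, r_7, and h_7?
x_1 = 7.5; y_1 = 5.5; z_1 = 3; x_2 = 3; y_2 = 3.5; z_2 = 2; h_2 = 3; x_3 = 5; y_3 = 4.5; z_3 = 1.5; d_3 = 3.5; h_3 = 3; y_4 = 2.5; z_4 = 6.5; w_4 = 1.5; h_4 = 2.5; x_5 = 5; y_5 = 1; z_5 = 0.5; w_5 = 3; d_5 = 2.5; x_6 = 7.5; y_6 = 7.5; z_6 = 4; r_6 = 2; x_7 = 7.5; y_7 = 5; r_7 = 1.5; h_7 = 3.5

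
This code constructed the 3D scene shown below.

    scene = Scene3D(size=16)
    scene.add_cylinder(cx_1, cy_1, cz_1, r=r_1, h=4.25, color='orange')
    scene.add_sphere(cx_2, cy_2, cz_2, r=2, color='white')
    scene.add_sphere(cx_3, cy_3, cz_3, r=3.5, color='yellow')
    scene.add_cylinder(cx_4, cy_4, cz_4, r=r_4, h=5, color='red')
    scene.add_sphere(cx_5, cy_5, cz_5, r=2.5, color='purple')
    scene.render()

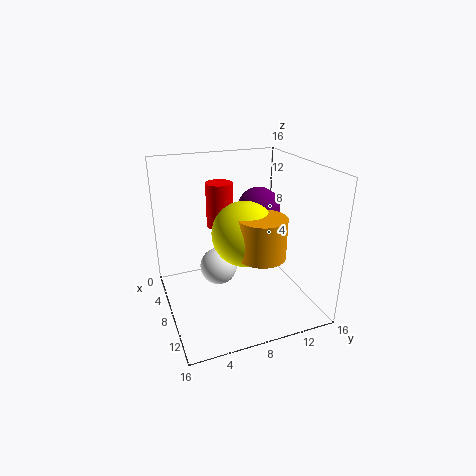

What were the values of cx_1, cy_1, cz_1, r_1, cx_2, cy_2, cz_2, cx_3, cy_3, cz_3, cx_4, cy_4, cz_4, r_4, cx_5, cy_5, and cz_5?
cx_1 = 11.5
cy_1 = 9.25
cz_1 = 7.25
r_1 = 2.5
cx_2 = 8.5
cy_2 = 5.5
cz_2 = 5.25
cx_3 = 9.25
cy_3 = 8.25
cz_3 = 9
cx_4 = 5.5
cy_4 = 6.75
cz_4 = 8.75
r_4 = 1.5
cx_5 = 5.75
cy_5 = 11.5
cz_5 = 10.25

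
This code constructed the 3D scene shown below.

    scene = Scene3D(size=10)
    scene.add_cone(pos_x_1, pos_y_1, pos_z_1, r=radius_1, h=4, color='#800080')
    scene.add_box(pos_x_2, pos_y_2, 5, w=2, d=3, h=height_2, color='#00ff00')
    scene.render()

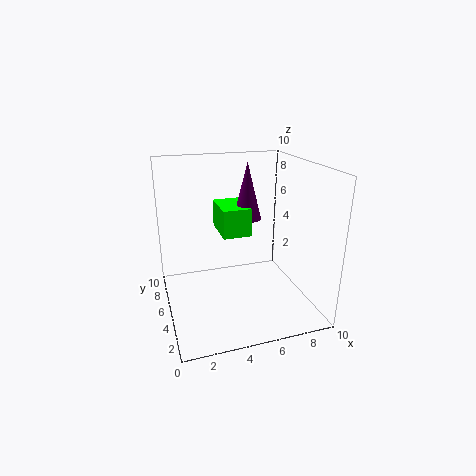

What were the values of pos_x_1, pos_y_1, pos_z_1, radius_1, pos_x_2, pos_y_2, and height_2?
pos_x_1 = 6
pos_y_1 = 6
pos_z_1 = 6
radius_1 = 1
pos_x_2 = 4
pos_y_2 = 5
height_2 = 2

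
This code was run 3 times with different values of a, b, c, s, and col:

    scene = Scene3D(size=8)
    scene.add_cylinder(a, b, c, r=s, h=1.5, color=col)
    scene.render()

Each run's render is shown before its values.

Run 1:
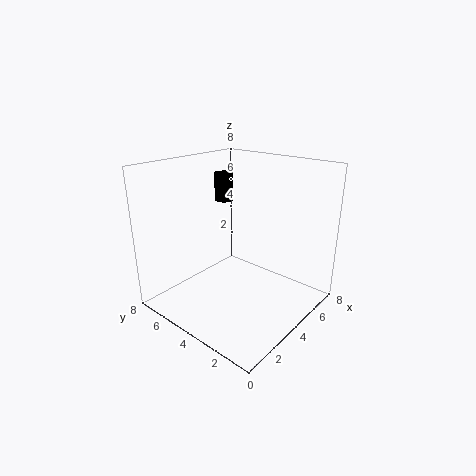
a = 4; b = 5; c = 6; s = 0.5; col = 'black'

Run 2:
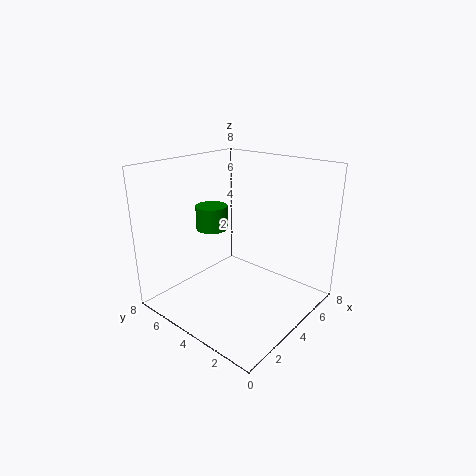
a = 5; b = 7; c = 3.5; s = 1; col = 'green'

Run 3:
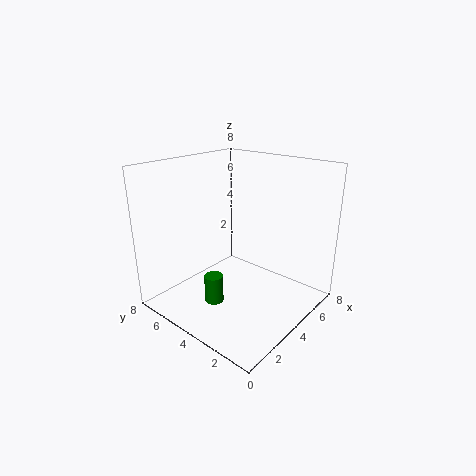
a = 2; b = 4; c = 1; s = 0.5; col = 'green'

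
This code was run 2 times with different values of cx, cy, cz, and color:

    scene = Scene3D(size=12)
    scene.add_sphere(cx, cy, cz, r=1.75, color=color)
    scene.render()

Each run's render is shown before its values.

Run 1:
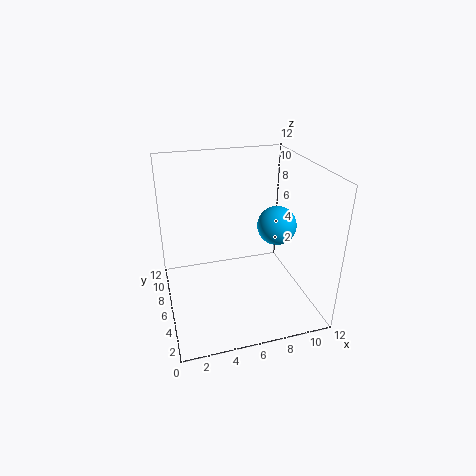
cx = 10, cy = 7.25, cz = 6, color = 'deepskyblue'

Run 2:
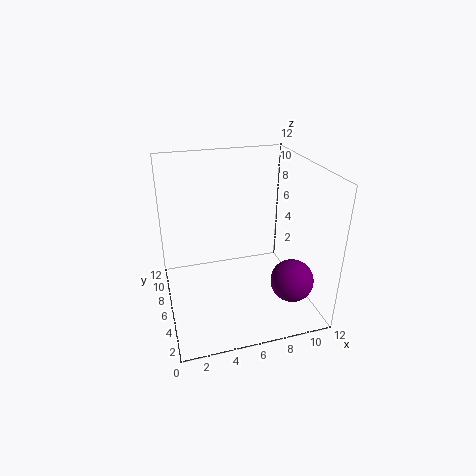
cx = 9.75, cy = 3, cz = 3, color = 'purple'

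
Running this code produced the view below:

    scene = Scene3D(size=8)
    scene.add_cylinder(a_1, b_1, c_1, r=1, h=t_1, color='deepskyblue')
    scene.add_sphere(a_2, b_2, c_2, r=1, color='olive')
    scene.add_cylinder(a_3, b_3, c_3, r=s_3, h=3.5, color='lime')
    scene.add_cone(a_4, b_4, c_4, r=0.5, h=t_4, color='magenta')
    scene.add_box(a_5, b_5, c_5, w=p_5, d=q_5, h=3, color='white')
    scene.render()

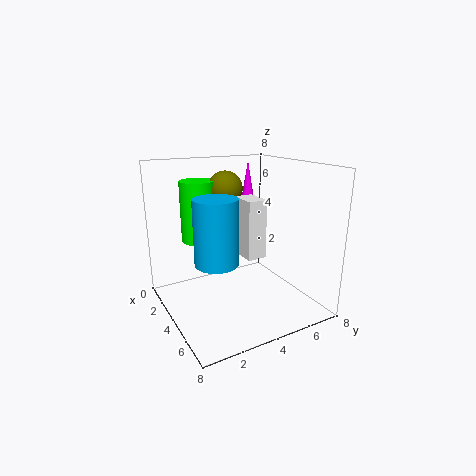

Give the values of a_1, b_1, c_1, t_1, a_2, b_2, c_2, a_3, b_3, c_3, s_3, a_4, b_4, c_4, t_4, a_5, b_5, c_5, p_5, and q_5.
a_1 = 6.5, b_1 = 1.5, c_1 = 4, t_1 = 3, a_2 = 2.5, b_2 = 4, c_2 = 6.5, a_3 = 2, b_3 = 2.5, c_3 = 3.5, s_3 = 1, a_4 = 2.5, b_4 = 5.5, c_4 = 5, t_4 = 3, a_5 = 4.5, b_5 = 3.5, c_5 = 3.5, p_5 = 1.5, q_5 = 1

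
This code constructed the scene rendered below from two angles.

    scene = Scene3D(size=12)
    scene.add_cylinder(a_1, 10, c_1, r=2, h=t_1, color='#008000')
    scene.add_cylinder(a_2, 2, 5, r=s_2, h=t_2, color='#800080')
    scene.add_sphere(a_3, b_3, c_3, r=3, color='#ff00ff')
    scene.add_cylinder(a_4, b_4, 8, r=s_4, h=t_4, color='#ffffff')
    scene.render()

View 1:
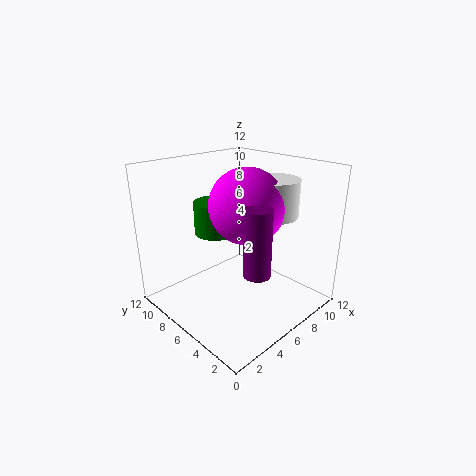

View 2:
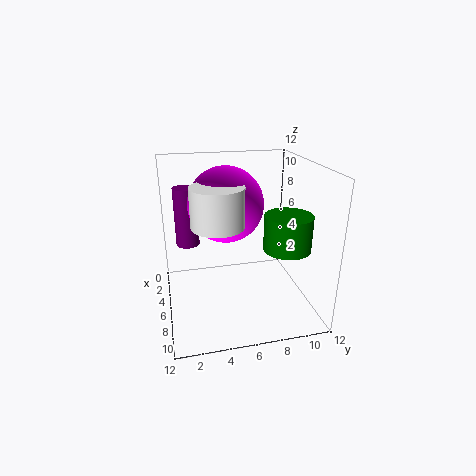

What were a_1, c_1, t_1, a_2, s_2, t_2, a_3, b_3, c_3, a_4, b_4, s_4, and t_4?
a_1 = 7, c_1 = 5, t_1 = 3, a_2 = 4, s_2 = 1, t_2 = 5, a_3 = 6, b_3 = 5, c_3 = 9, a_4 = 8, b_4 = 4, s_4 = 2, t_4 = 3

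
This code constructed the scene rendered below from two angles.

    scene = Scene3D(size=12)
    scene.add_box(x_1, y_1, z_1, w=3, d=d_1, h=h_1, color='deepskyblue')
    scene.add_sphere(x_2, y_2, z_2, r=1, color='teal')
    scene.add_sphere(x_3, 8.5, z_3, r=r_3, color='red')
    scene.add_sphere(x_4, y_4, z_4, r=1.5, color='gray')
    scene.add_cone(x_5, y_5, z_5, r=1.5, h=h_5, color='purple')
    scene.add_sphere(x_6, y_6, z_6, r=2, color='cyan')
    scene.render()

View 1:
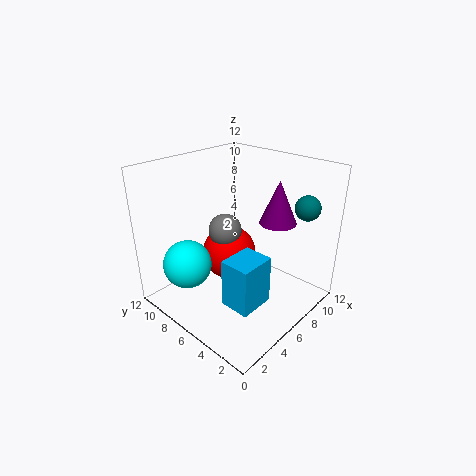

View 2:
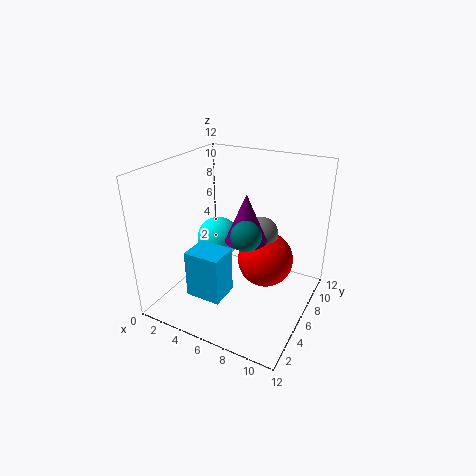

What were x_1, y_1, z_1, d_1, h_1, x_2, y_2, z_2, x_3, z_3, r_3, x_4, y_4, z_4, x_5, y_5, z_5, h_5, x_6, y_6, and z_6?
x_1 = 3; y_1 = 2.5; z_1 = 1.5; d_1 = 2.5; h_1 = 4; x_2 = 9; y_2 = 1.5; z_2 = 9; x_3 = 7.5; z_3 = 3; r_3 = 2.5; x_4 = 7; y_4 = 8.5; z_4 = 5.5; x_5 = 8; y_5 = 3.5; z_5 = 7.5; h_5 = 3.5; x_6 = 2.5; y_6 = 8.5; z_6 = 4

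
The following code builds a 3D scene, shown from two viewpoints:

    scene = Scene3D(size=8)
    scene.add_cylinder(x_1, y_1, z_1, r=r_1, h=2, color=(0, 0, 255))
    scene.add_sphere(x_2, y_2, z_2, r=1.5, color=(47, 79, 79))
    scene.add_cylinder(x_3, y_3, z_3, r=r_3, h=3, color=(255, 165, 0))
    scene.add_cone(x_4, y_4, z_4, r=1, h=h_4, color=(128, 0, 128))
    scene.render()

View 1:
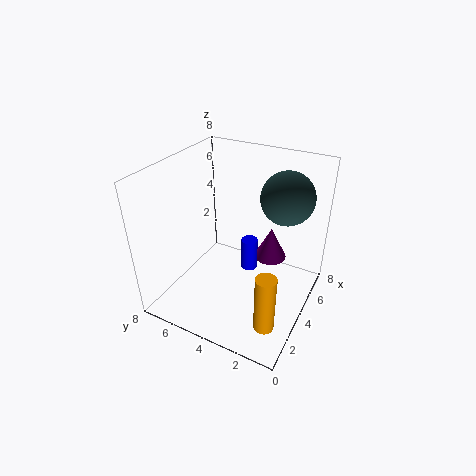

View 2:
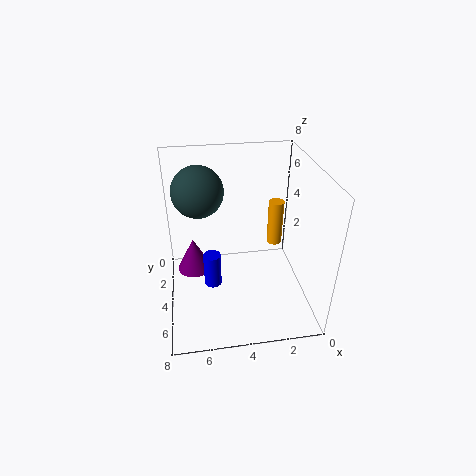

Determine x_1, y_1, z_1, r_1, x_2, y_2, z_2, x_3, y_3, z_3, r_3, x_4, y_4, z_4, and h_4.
x_1 = 5.5
y_1 = 4
z_1 = 1
r_1 = 0.5
x_2 = 6
y_2 = 2
z_2 = 6
x_3 = 1
y_3 = 1
z_3 = 1.5
r_3 = 0.5
x_4 = 6.5
y_4 = 3
z_4 = 1.5
h_4 = 2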